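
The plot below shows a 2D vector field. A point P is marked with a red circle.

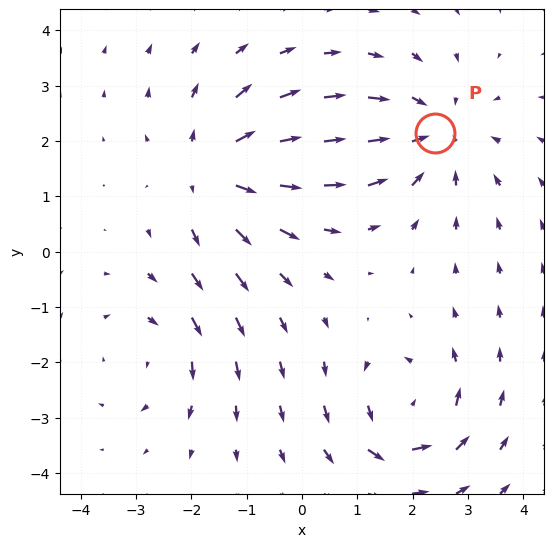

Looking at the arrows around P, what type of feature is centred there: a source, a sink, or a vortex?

sink

At P (2.4, 2.1) the arrows converge inward. Divergence about -4, curl ≈0 — negative divergence with near-zero curl is a sink.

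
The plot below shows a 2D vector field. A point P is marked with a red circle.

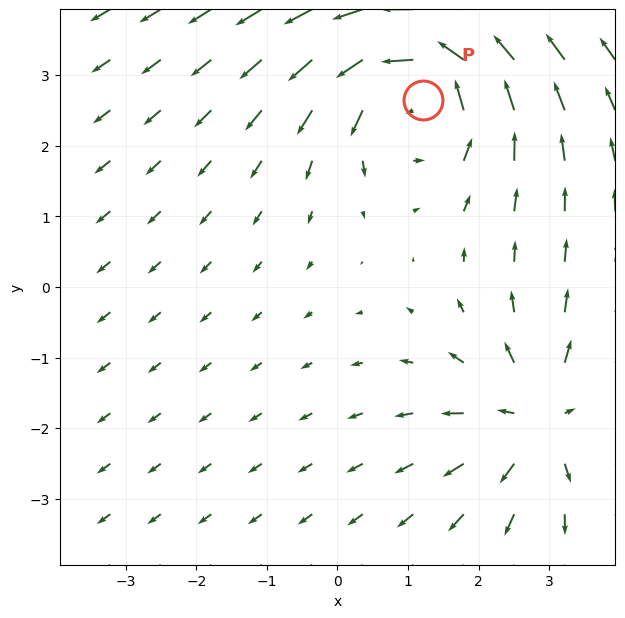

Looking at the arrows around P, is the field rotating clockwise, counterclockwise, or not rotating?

counterclockwise

Near P at (1.2, 2.7) the arrows circulate counterclockwise. The curl (z-component) there is about +4; positive curl means counterclockwise rotation.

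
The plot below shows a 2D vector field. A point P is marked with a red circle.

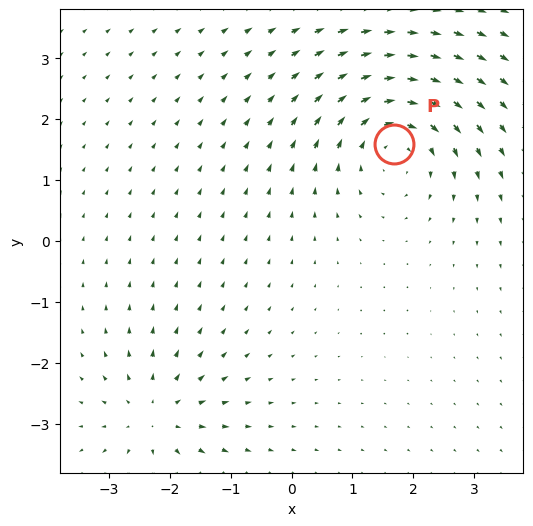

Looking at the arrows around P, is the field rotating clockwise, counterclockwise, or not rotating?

clockwise

Near P at (1.7, 1.6) the arrows circulate clockwise. The curl (z-component) there is about -4; negative curl means clockwise rotation.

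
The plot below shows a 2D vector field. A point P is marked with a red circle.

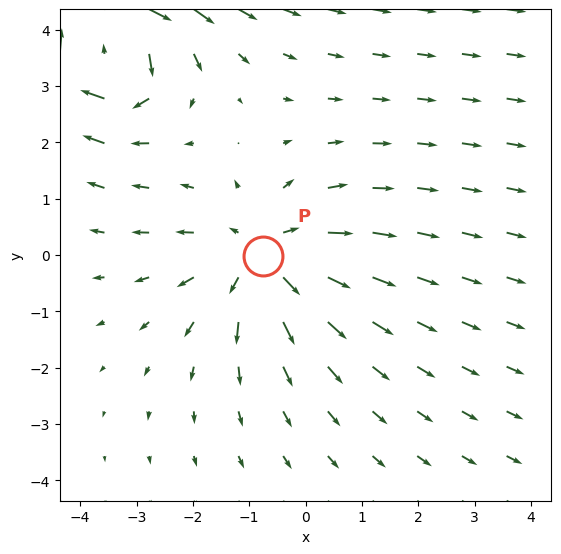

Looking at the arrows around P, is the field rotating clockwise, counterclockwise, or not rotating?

Near P at (-0.8, -0.0) the arrows show no circulation. The curl there is ≈0.

not rotating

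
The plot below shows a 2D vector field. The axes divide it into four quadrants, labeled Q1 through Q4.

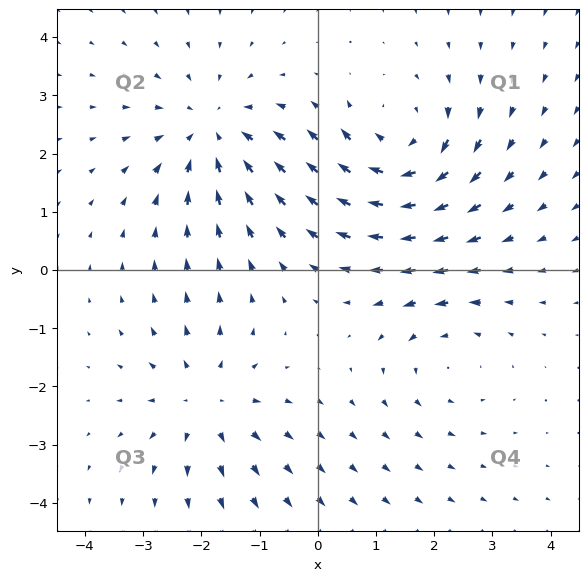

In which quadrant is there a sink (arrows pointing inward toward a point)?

Q2

The sink sits at approximately (-1.8, 2.4), which lies in quadrant Q2. The divergence there is about -3, negative as expected for a sink.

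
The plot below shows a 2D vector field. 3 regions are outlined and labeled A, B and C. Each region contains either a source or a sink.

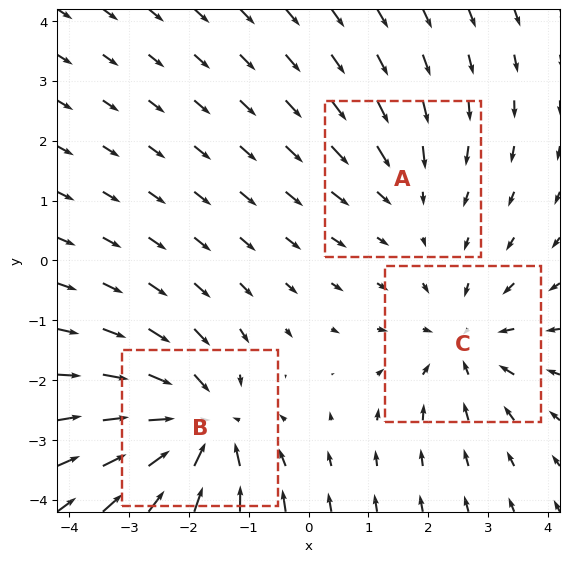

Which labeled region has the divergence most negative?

B

Divergence at each region's feature centre — A: about -2, B: about -4, C: about -3. Region B is most negative.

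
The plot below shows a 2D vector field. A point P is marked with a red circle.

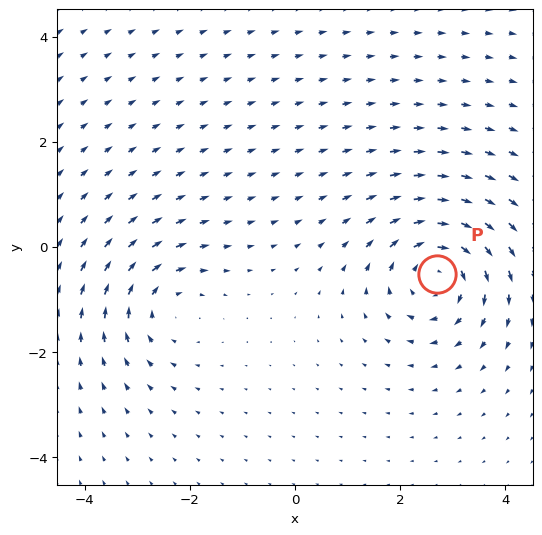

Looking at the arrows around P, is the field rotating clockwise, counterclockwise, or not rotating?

clockwise

Near P at (2.7, -0.5) the arrows circulate clockwise. The curl (z-component) there is about -5; negative curl means clockwise rotation.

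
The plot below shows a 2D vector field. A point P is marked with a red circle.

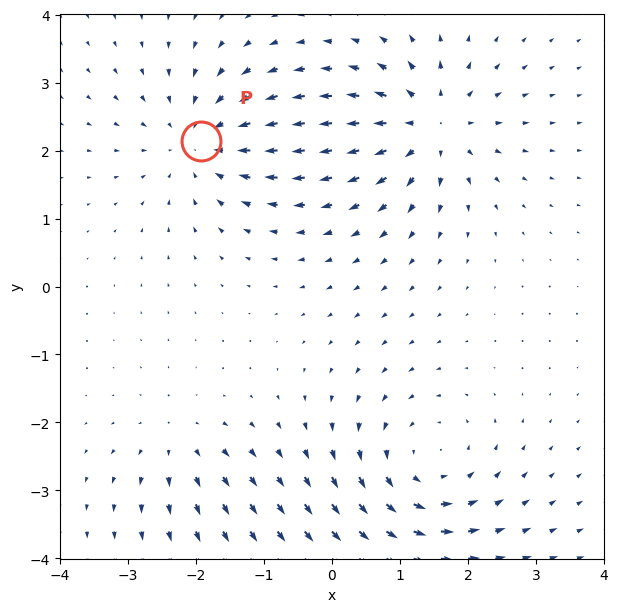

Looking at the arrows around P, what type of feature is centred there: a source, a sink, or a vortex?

sink

At P (-1.9, 2.1) the arrows converge inward. Divergence about -5, curl ≈0 — negative divergence with near-zero curl is a sink.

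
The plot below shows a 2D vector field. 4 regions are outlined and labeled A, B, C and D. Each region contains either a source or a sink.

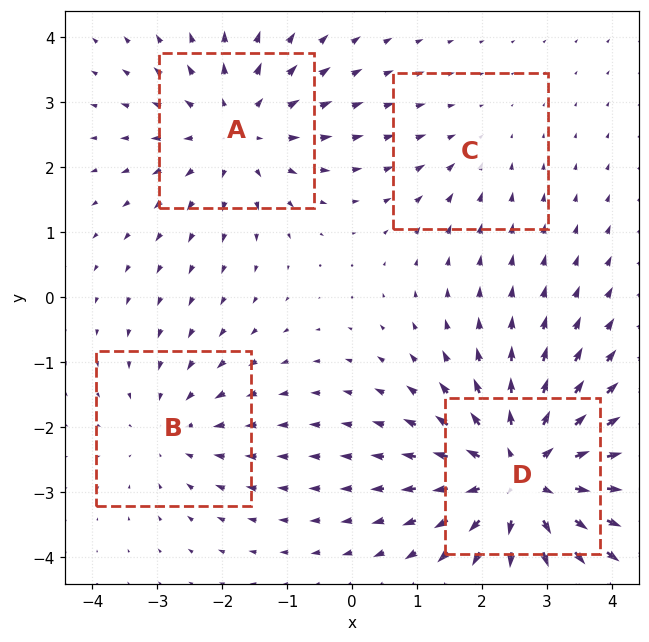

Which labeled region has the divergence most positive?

Divergence at each region's feature centre — A: about +4, B: about -3, C: about -2, D: about +6. Region D is most positive.

D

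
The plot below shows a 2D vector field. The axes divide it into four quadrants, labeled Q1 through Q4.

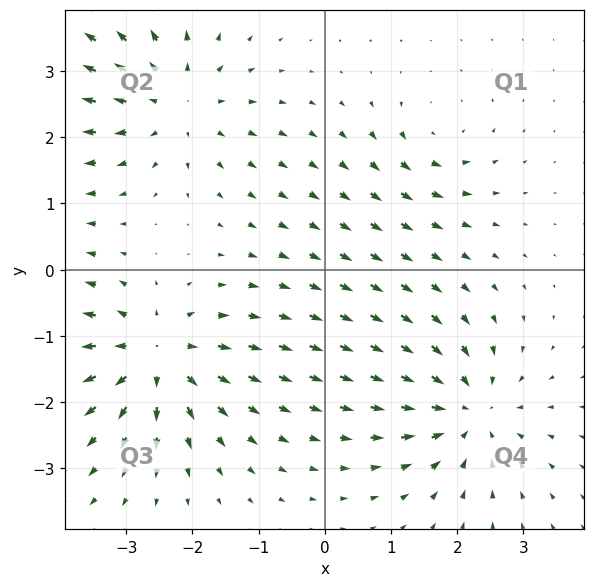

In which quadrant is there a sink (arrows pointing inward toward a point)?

Q4

The sink sits at approximately (2.2, -2.1), which lies in quadrant Q4. The divergence there is about -5, negative as expected for a sink.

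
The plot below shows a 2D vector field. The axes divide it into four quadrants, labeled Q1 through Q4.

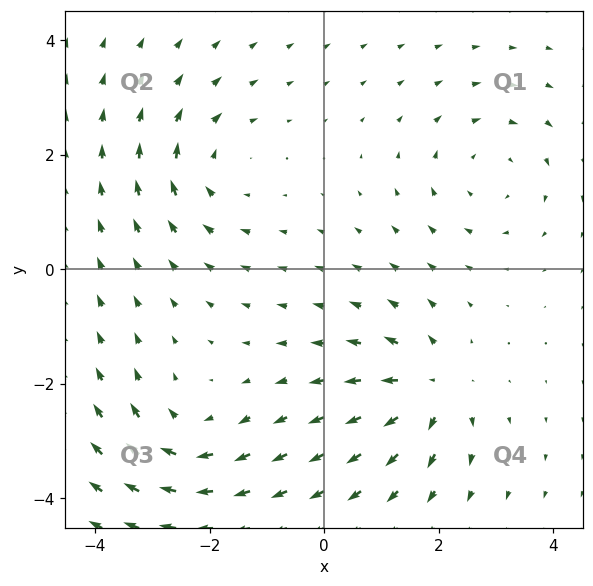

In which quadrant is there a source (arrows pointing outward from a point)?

The source sits at approximately (1.9, -2.1), which lies in quadrant Q4. The divergence there is about +7, positive as expected for a source.

Q4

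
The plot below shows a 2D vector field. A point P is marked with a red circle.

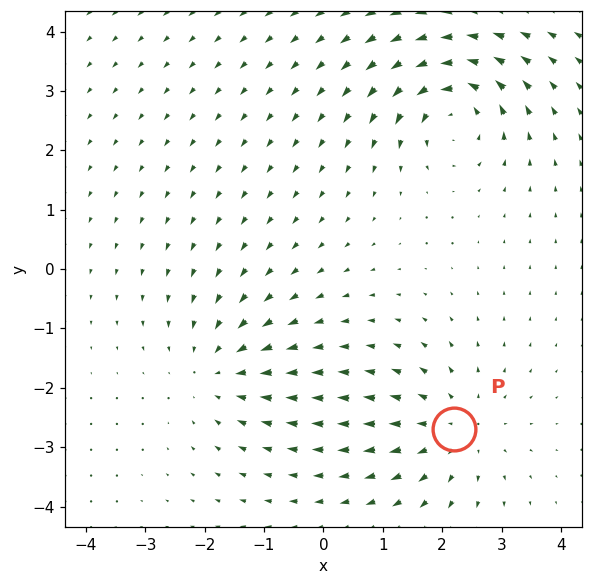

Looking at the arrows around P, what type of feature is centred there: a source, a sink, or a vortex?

At P (2.2, -2.7) the arrows spread outward. Divergence about +3, curl ≈0 — positive divergence with near-zero curl is a source.

source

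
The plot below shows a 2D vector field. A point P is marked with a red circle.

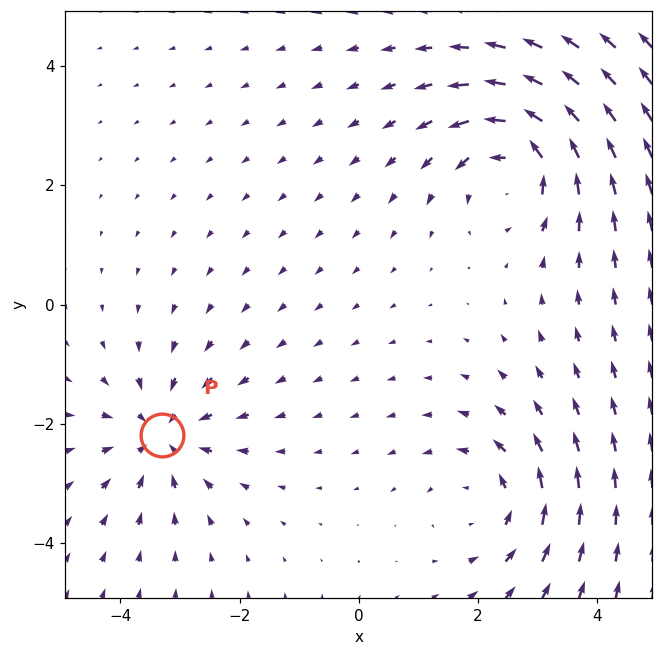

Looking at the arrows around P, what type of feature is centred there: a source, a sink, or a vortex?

sink

At P (-3.3, -2.2) the arrows converge inward. Divergence about -4, curl ≈0 — negative divergence with near-zero curl is a sink.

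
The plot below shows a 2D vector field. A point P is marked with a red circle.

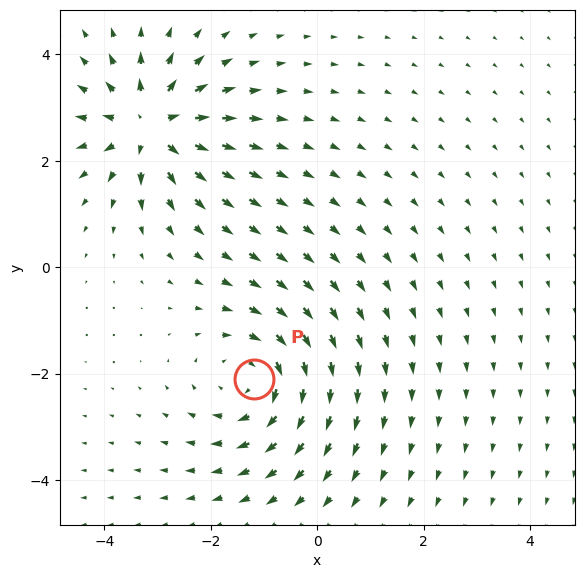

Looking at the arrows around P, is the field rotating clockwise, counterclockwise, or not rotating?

Near P at (-1.2, -2.1) the arrows circulate clockwise. The curl (z-component) there is about -3; negative curl means clockwise rotation.

clockwise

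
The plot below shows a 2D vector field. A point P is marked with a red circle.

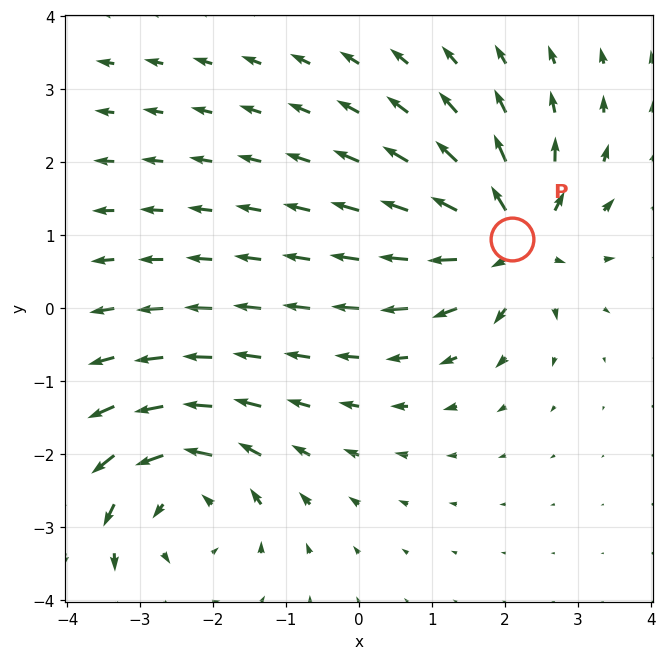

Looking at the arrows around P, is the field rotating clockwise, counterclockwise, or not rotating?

Near P at (2.1, 1.0) the arrows show no circulation. The curl there is ≈0.

not rotating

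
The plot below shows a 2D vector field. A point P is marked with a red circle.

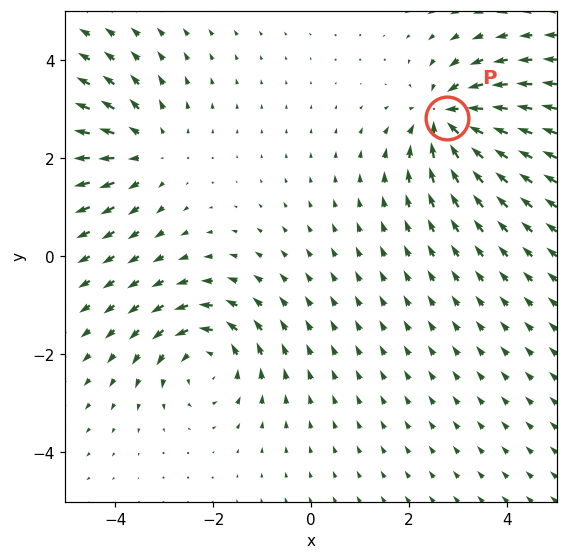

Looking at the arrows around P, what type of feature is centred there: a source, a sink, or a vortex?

sink

At P (2.8, 2.8) the arrows converge inward. Divergence about -4, curl ≈0 — negative divergence with near-zero curl is a sink.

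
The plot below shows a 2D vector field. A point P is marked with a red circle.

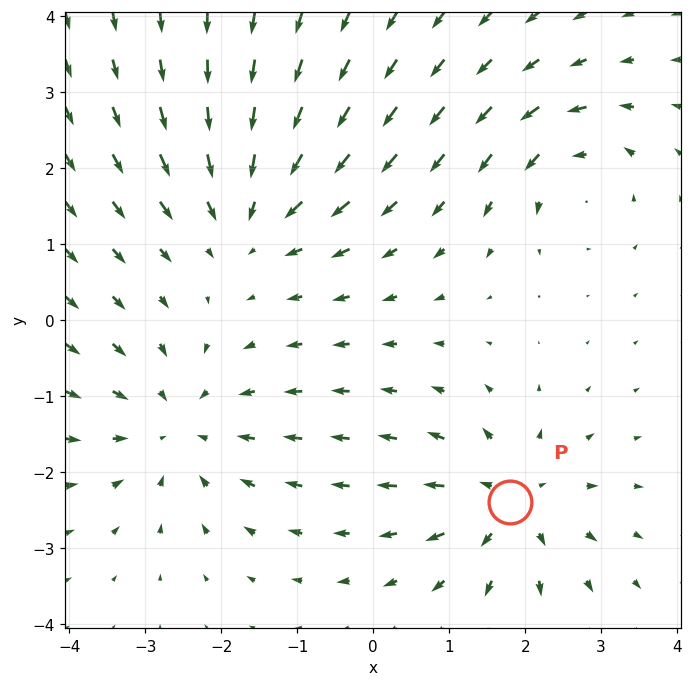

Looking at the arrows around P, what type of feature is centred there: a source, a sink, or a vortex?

At P (1.8, -2.4) the arrows spread outward. Divergence about +5, curl ≈0 — positive divergence with near-zero curl is a source.

source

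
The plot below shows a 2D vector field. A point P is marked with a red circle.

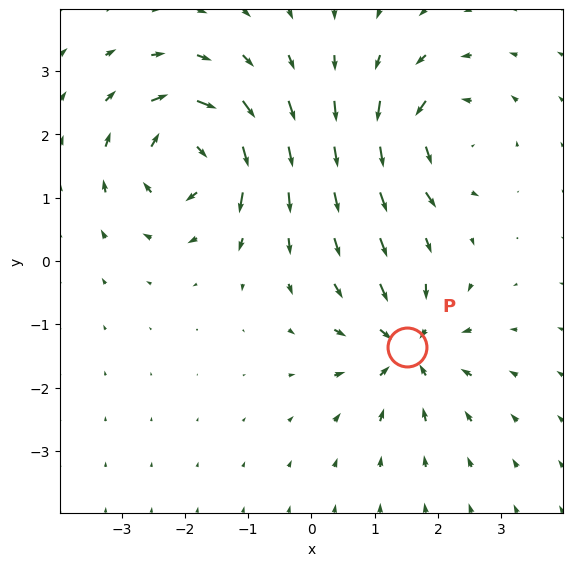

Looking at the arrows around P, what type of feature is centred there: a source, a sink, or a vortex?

sink

At P (1.5, -1.4) the arrows converge inward. Divergence about -4, curl ≈0 — negative divergence with near-zero curl is a sink.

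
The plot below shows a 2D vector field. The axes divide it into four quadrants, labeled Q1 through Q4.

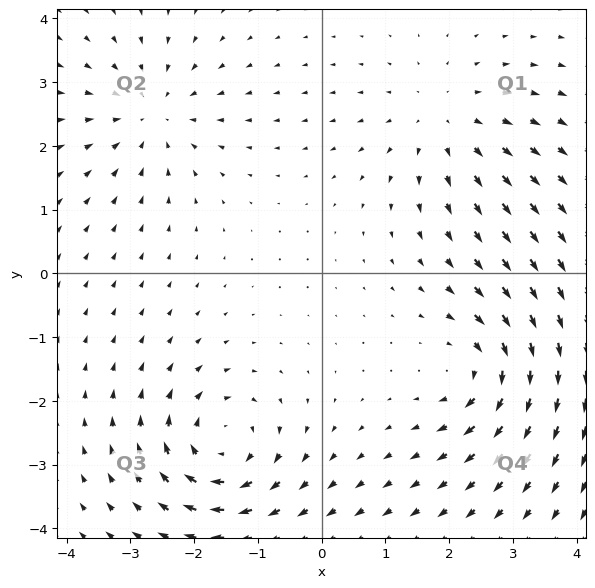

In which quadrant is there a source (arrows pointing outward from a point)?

The source sits at approximately (1.9, 2.4), which lies in quadrant Q1. The divergence there is about +4, positive as expected for a source.

Q1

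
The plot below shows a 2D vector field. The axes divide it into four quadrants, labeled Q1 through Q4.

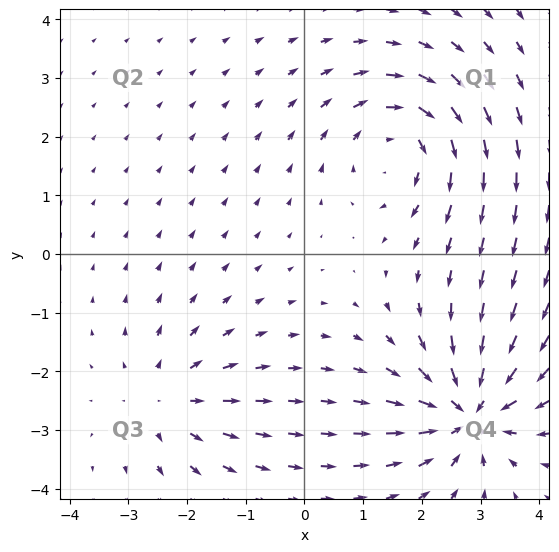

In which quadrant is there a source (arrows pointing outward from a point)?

Q3

The source sits at approximately (-2.4, -2.5), which lies in quadrant Q3. The divergence there is about +3, positive as expected for a source.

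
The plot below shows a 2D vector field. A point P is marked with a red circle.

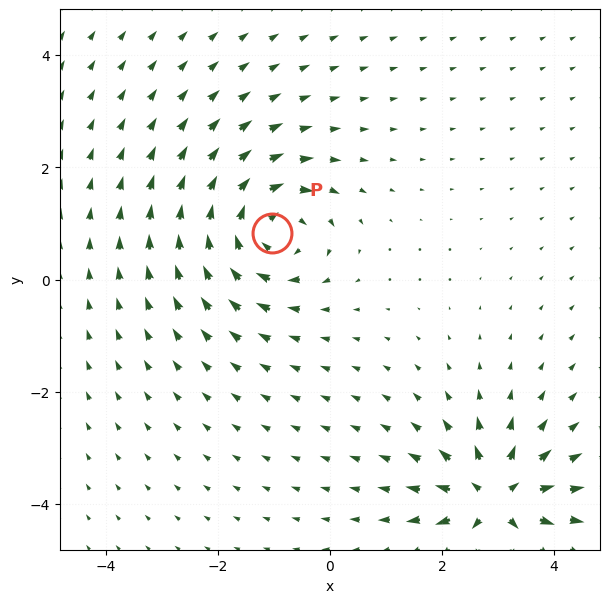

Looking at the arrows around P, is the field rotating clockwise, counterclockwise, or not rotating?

Near P at (-1.0, 0.8) the arrows circulate clockwise. The curl (z-component) there is about -5; negative curl means clockwise rotation.

clockwise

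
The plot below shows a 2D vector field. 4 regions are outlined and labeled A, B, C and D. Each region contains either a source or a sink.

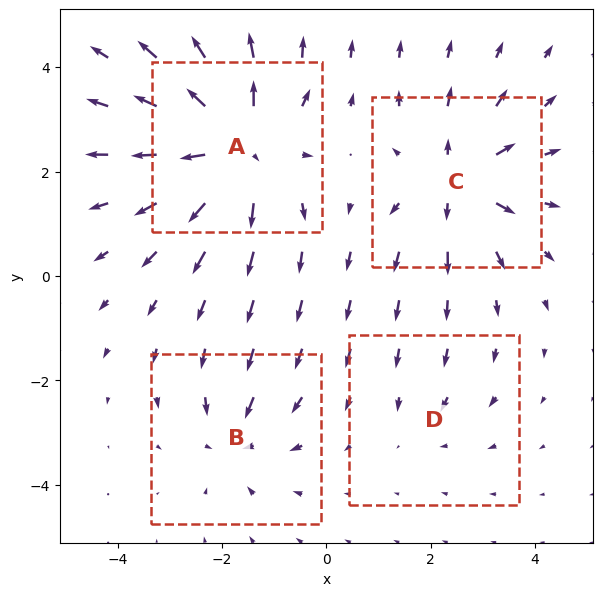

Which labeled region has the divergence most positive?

Divergence at each region's feature centre — A: about +8, B: about -4, C: about +6, D: about -2. Region A is most positive.

A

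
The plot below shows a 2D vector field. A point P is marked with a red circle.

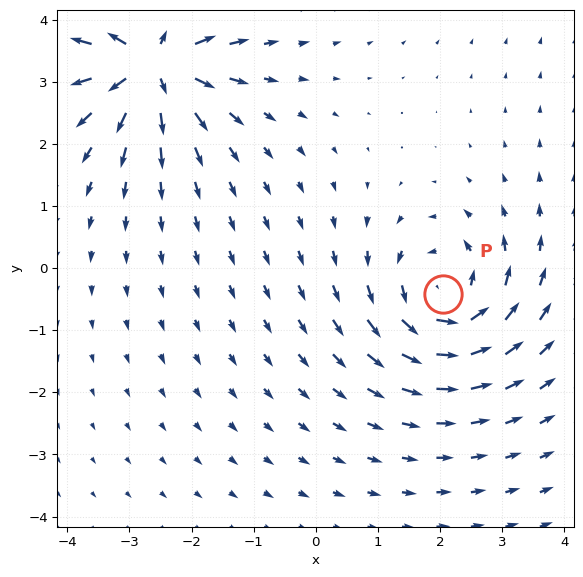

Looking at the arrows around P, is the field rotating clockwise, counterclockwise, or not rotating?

Near P at (2.1, -0.4) the arrows circulate counterclockwise. The curl (z-component) there is about +4; positive curl means counterclockwise rotation.

counterclockwise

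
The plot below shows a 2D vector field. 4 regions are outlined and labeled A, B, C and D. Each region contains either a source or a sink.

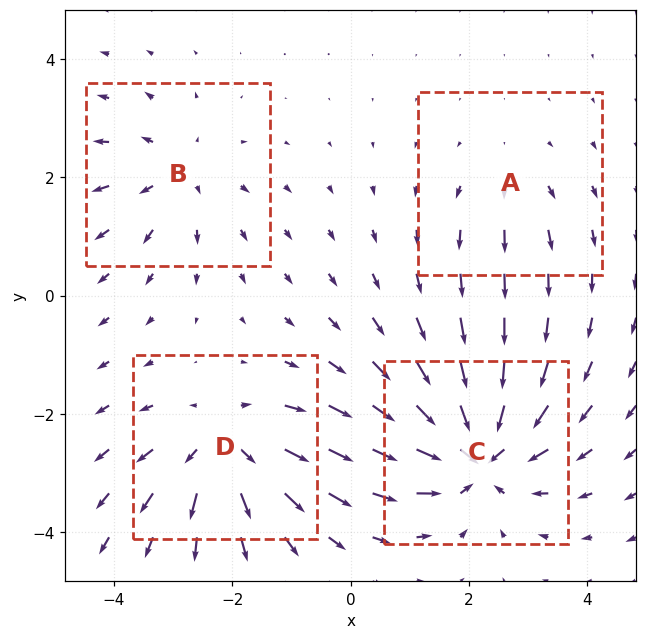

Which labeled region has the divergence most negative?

C

Divergence at each region's feature centre — A: about +2, B: about +4, C: about -7, D: about +5. Region C is most negative.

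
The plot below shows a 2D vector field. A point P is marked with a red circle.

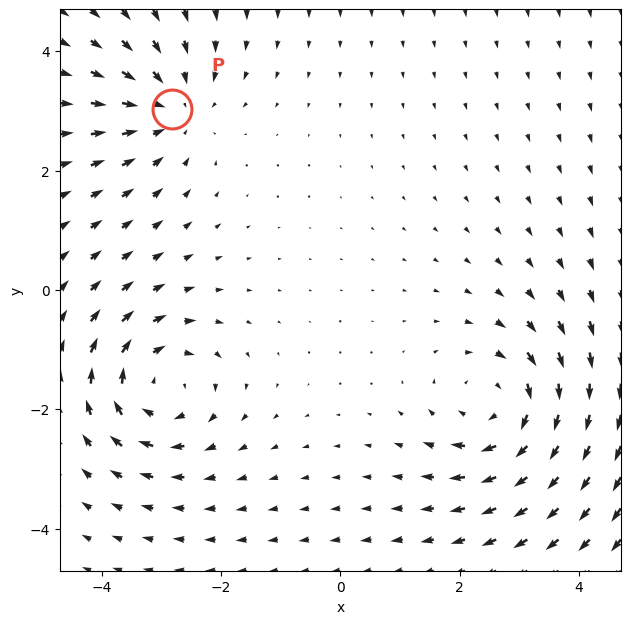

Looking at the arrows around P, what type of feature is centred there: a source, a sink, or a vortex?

sink

At P (-2.8, 3.0) the arrows converge inward. Divergence about -3, curl ≈0 — negative divergence with near-zero curl is a sink.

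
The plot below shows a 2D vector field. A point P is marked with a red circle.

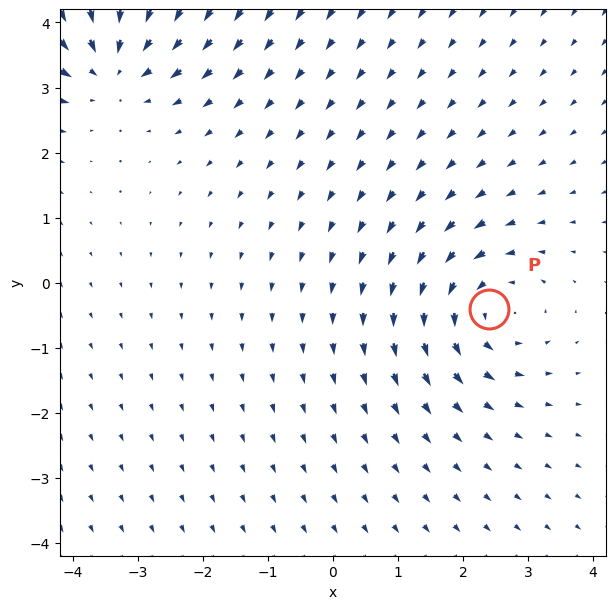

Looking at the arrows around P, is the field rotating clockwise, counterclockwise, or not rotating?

Near P at (2.4, -0.4) the arrows circulate counterclockwise. The curl (z-component) there is about +3; positive curl means counterclockwise rotation.

counterclockwise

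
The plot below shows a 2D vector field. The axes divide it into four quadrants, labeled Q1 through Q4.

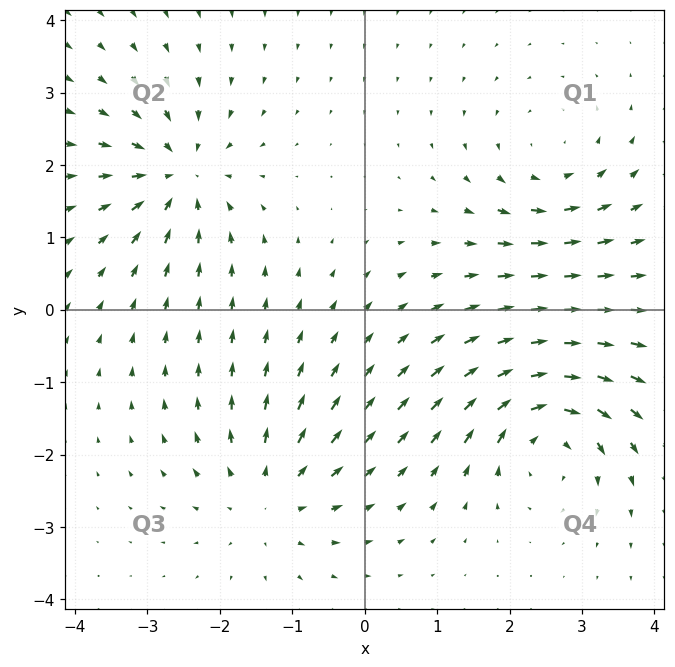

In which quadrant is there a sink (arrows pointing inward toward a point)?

Q2

The sink sits at approximately (-2.6, 1.9), which lies in quadrant Q2. The divergence there is about -6, negative as expected for a sink.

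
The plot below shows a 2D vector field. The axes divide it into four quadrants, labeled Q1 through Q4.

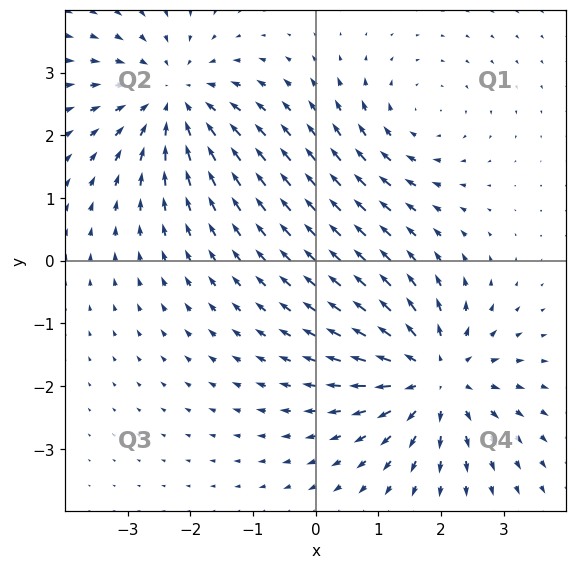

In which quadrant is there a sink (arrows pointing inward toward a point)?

Q2

The sink sits at approximately (-2.3, 2.6), which lies in quadrant Q2. The divergence there is about -4, negative as expected for a sink.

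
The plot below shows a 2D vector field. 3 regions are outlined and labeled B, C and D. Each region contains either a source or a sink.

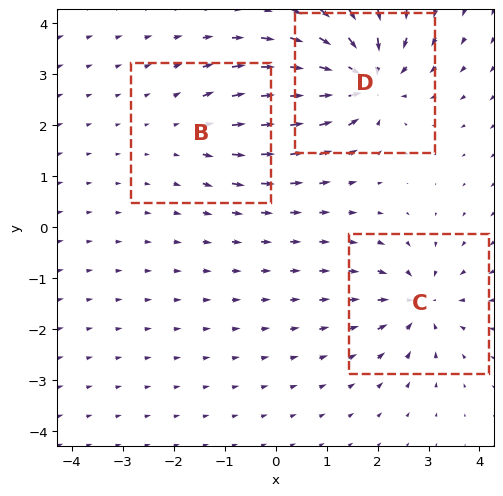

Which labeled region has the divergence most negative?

D

Divergence at each region's feature centre — B: about +2, C: about -4, D: about -6. Region D is most negative.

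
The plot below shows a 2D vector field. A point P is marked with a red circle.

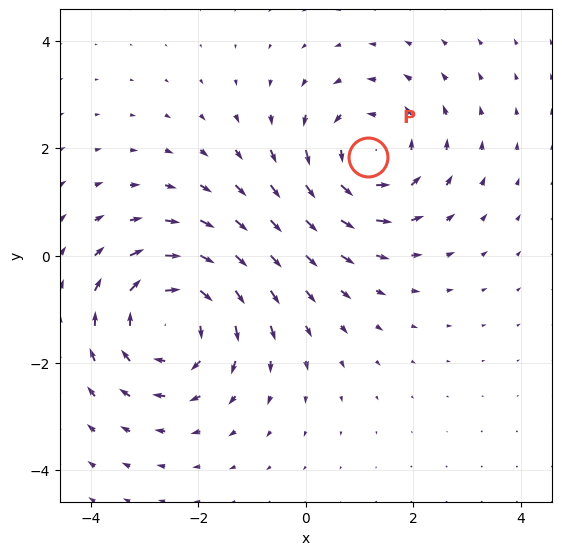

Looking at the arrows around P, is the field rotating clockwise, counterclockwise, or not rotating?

counterclockwise

Near P at (1.2, 1.8) the arrows circulate counterclockwise. The curl (z-component) there is about +3; positive curl means counterclockwise rotation.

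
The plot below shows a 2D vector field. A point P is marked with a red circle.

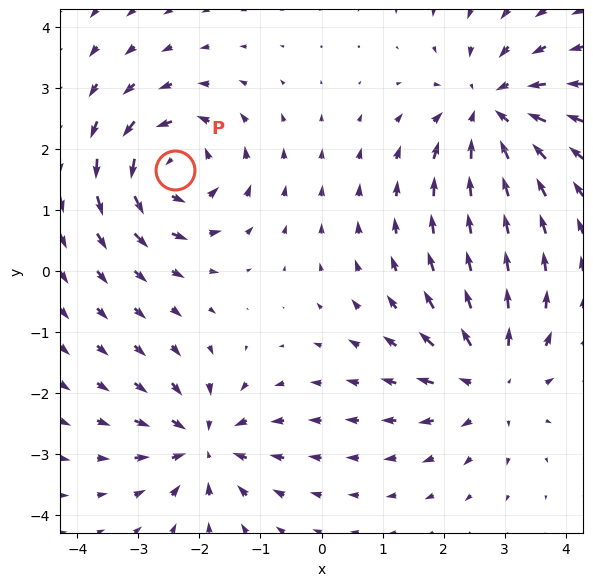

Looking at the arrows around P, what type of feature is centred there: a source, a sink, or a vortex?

At P (-2.4, 1.7) the arrows circulate counterclockwise. Divergence ≈0, curl about +6 — near-zero divergence with nonzero curl is a vortex.

vortex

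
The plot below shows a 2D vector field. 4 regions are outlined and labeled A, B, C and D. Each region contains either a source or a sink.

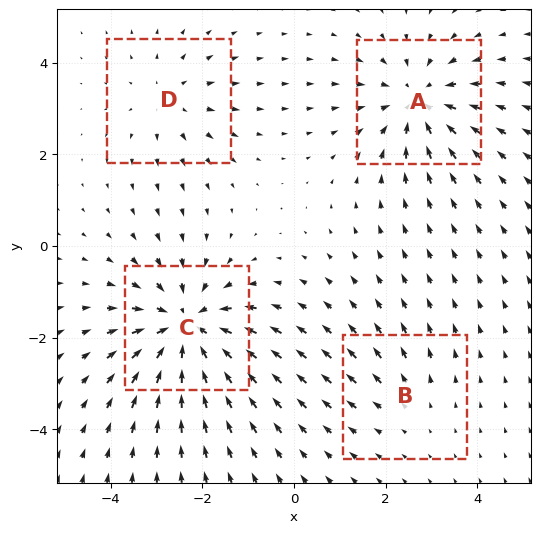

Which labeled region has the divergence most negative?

Divergence at each region's feature centre — A: about -4, B: about +2, C: about -6, D: about +3. Region C is most negative.

C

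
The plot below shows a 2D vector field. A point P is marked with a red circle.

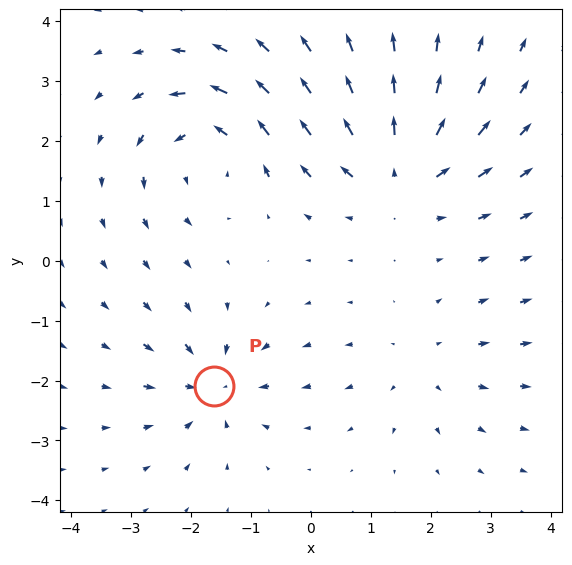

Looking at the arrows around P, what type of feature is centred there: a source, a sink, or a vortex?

At P (-1.6, -2.1) the arrows converge inward. Divergence about -5, curl ≈0 — negative divergence with near-zero curl is a sink.

sink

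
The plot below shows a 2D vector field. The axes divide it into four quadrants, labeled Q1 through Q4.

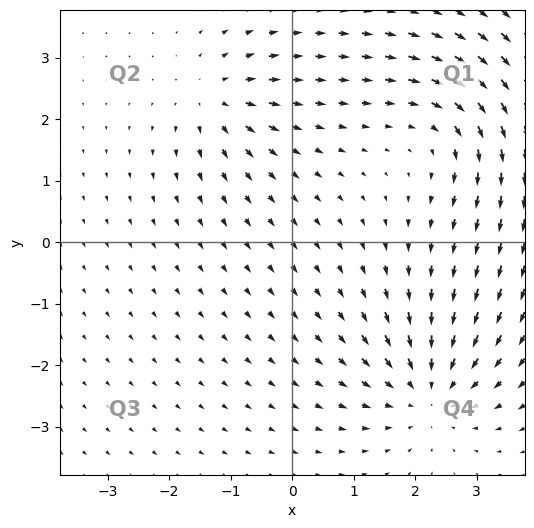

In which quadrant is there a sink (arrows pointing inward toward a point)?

Q4

The sink sits at approximately (2.2, -2.4), which lies in quadrant Q4. The divergence there is about -5, negative as expected for a sink.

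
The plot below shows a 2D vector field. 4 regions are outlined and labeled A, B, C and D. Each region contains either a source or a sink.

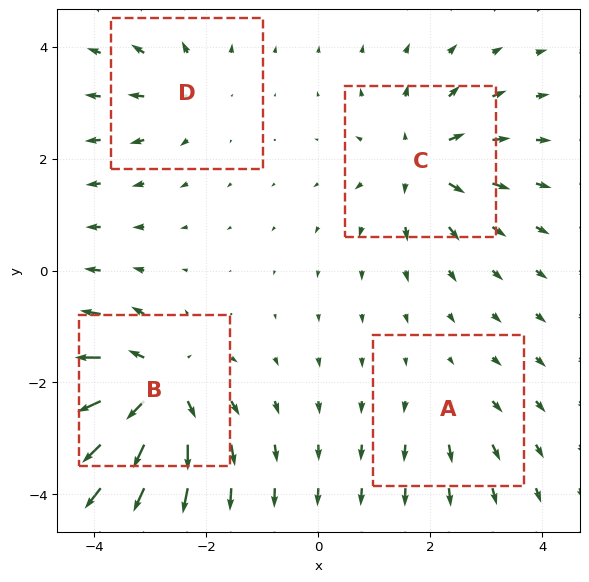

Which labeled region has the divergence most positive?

Divergence at each region's feature centre — A: about +2, B: about +8, C: about +6, D: about +4. Region B is most positive.

B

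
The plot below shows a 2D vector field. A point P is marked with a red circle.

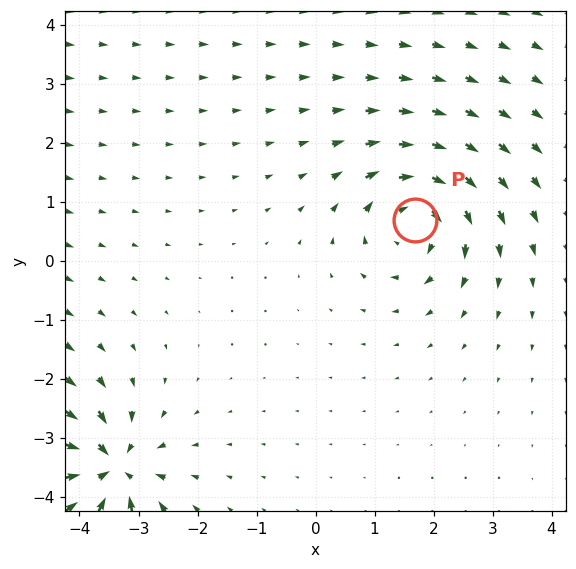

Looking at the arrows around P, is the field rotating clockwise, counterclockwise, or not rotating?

clockwise

Near P at (1.7, 0.7) the arrows circulate clockwise. The curl (z-component) there is about -5; negative curl means clockwise rotation.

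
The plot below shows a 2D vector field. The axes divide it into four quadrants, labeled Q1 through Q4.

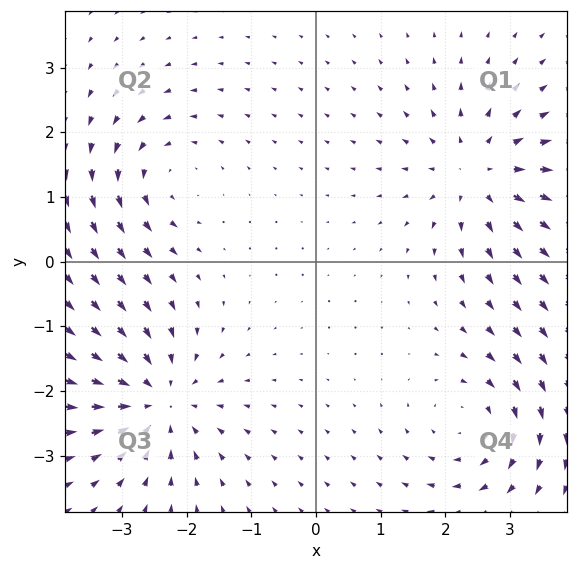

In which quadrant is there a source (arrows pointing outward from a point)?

Q1

The source sits at approximately (2.5, 1.4), which lies in quadrant Q1. The divergence there is about +5, positive as expected for a source.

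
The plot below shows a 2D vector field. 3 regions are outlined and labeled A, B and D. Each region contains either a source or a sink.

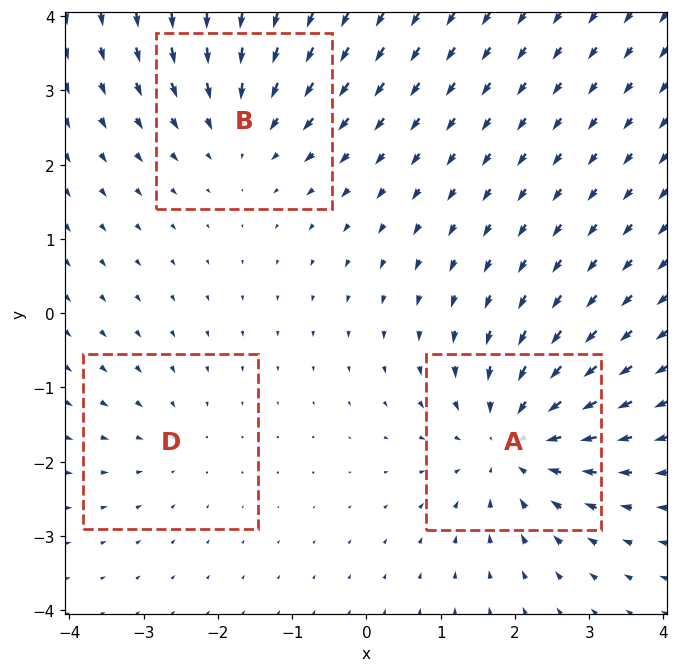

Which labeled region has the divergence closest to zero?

D

Divergence at each region's feature centre — A: about -4, B: about -3, D: about -2. Region D is closest to zero.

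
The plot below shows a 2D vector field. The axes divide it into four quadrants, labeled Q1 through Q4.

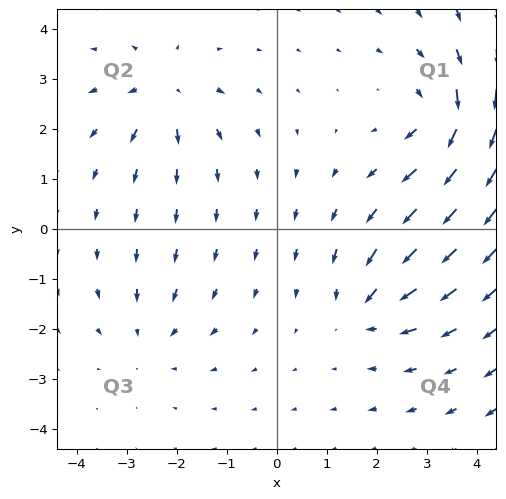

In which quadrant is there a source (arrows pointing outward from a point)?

The source sits at approximately (-2.2, 2.7), which lies in quadrant Q2. The divergence there is about +4, positive as expected for a source.

Q2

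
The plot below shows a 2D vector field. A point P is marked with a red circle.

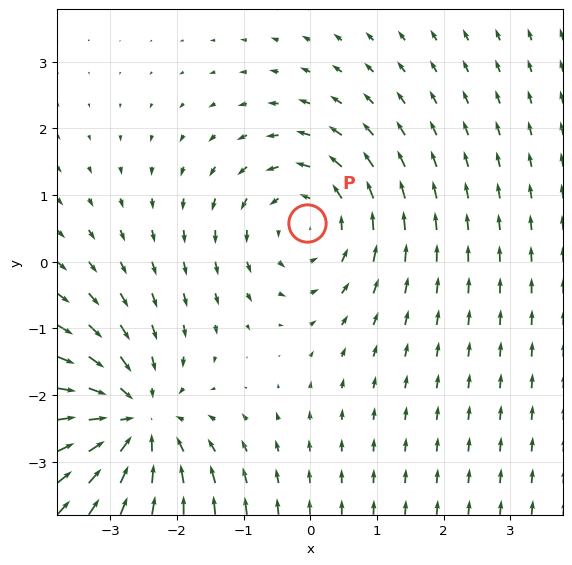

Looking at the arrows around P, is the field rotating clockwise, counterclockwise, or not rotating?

counterclockwise

Near P at (-0.0, 0.6) the arrows circulate counterclockwise. The curl (z-component) there is about +3; positive curl means counterclockwise rotation.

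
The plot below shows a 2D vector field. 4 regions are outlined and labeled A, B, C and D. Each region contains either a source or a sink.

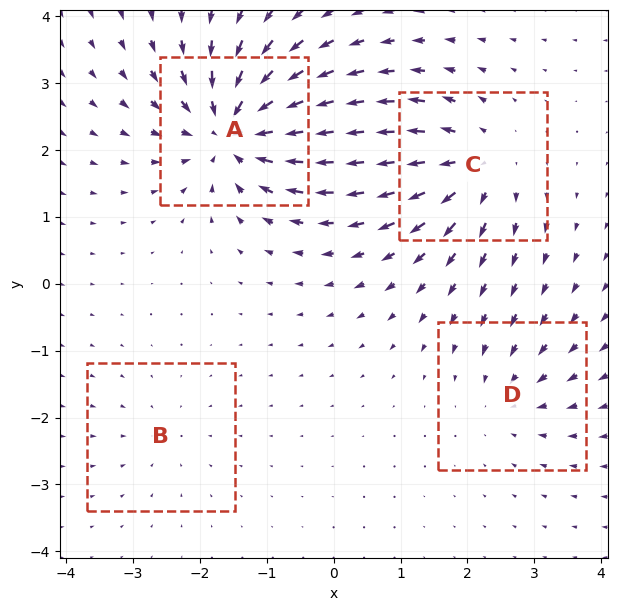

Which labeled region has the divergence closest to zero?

B

Divergence at each region's feature centre — A: about -9, B: about -3, C: about +6, D: about -4. Region B is closest to zero.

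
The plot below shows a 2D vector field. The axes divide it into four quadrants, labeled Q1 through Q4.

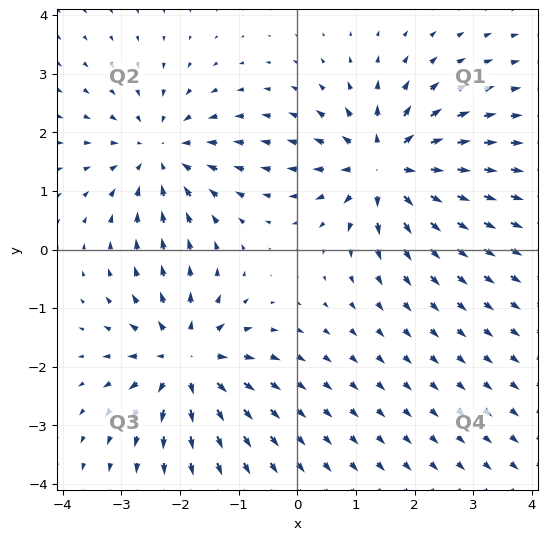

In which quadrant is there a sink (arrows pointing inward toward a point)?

The sink sits at approximately (-2.3, 1.6), which lies in quadrant Q2. The divergence there is about -4, negative as expected for a sink.

Q2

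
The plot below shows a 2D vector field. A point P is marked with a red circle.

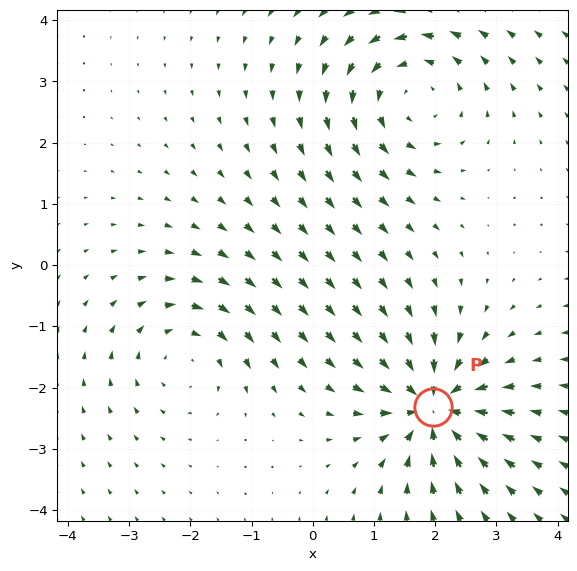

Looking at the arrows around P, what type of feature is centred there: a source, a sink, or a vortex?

sink

At P (2.0, -2.3) the arrows converge inward. Divergence about -5, curl ≈0 — negative divergence with near-zero curl is a sink.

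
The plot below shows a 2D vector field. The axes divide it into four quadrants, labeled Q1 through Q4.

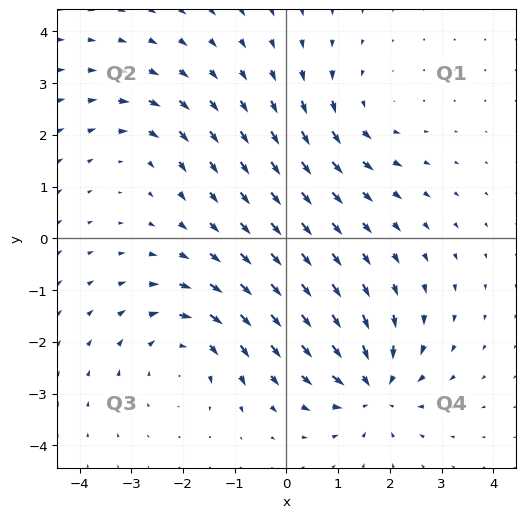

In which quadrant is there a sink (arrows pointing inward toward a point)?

Q4

The sink sits at approximately (1.7, -2.9), which lies in quadrant Q4. The divergence there is about -6, negative as expected for a sink.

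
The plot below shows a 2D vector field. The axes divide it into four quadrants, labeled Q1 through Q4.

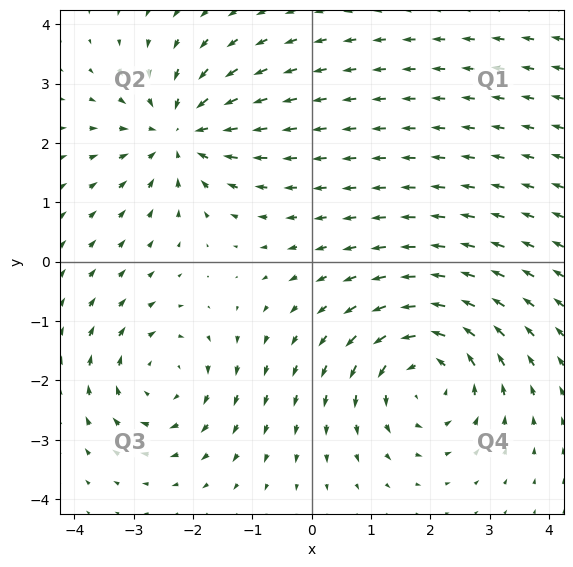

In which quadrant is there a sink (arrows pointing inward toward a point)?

The sink sits at approximately (-2.2, 2.2), which lies in quadrant Q2. The divergence there is about -4, negative as expected for a sink.

Q2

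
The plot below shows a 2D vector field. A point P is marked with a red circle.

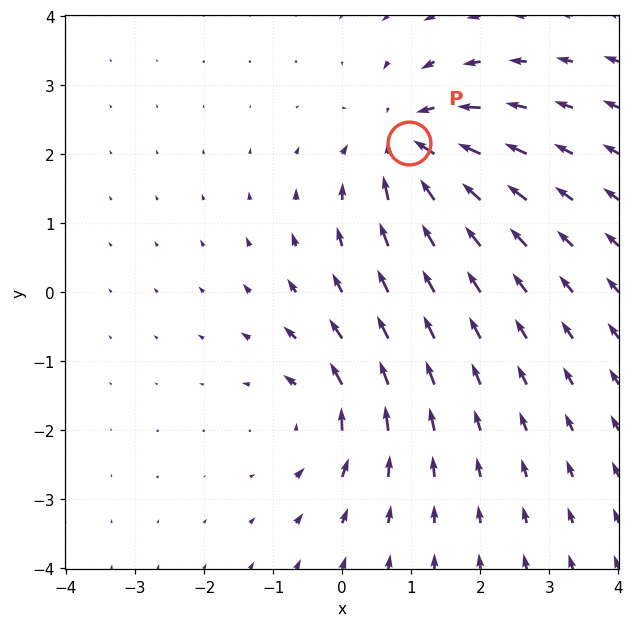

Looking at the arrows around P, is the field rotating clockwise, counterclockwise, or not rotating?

not rotating

Near P at (1.0, 2.2) the arrows show no circulation. The curl there is ≈0.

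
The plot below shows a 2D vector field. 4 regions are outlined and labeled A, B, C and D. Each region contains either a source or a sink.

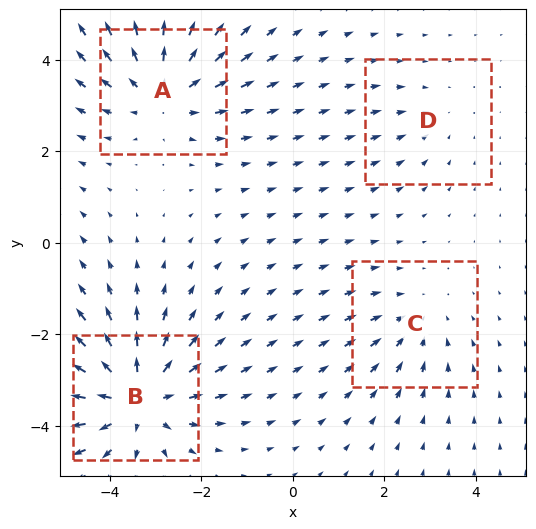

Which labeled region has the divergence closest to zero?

Divergence at each region's feature centre — A: about +4, B: about +6, C: about -3, D: about -2. Region D is closest to zero.

D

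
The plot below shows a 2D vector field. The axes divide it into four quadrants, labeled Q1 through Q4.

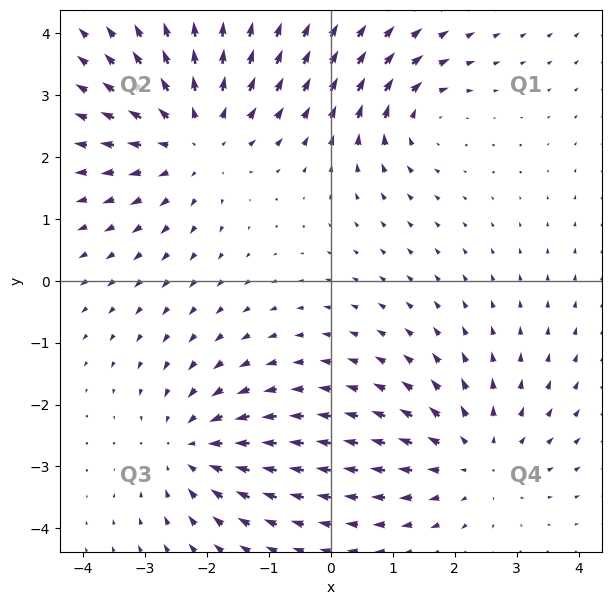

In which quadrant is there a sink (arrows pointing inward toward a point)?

The sink sits at approximately (-2.2, -2.7), which lies in quadrant Q3. The divergence there is about -4, negative as expected for a sink.

Q3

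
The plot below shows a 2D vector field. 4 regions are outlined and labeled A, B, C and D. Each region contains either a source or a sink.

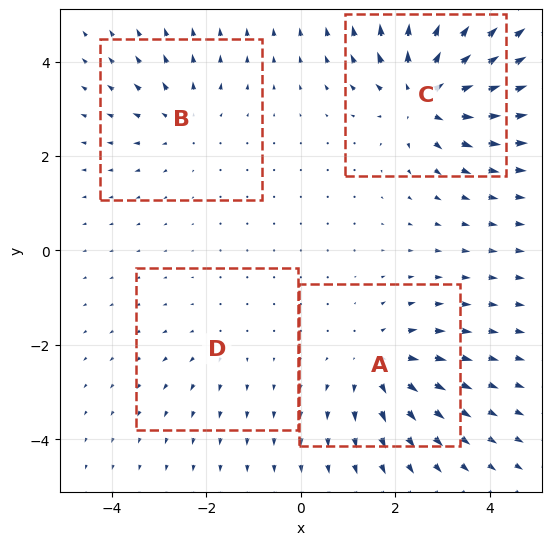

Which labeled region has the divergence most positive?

Divergence at each region's feature centre — A: about +5, B: about +3, C: about +7, D: about +2. Region C is most positive.

C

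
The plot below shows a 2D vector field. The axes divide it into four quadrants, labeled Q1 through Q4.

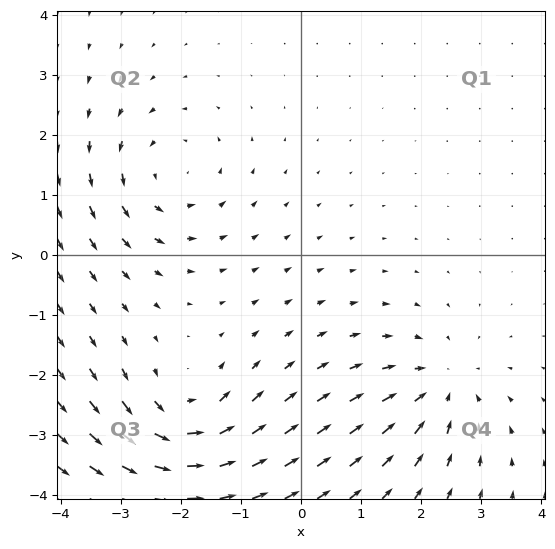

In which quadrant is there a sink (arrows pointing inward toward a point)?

The sink sits at approximately (2.3, -2.2), which lies in quadrant Q4. The divergence there is about -5, negative as expected for a sink.

Q4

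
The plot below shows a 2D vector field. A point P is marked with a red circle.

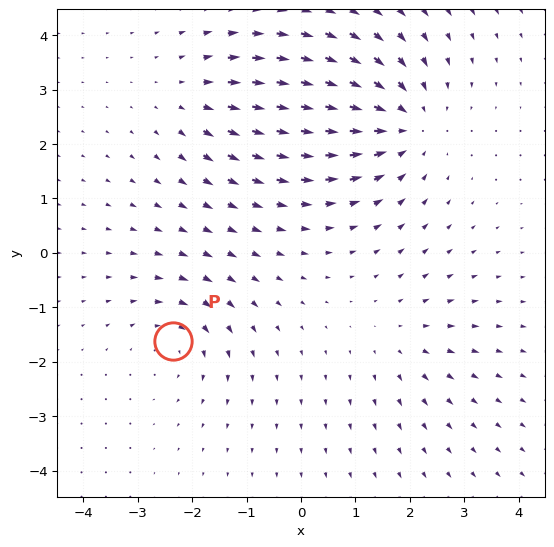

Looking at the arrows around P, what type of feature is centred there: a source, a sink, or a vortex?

At P (-2.3, -1.6) the arrows circulate clockwise. Divergence ≈0, curl about -3 — near-zero divergence with nonzero curl is a vortex.

vortex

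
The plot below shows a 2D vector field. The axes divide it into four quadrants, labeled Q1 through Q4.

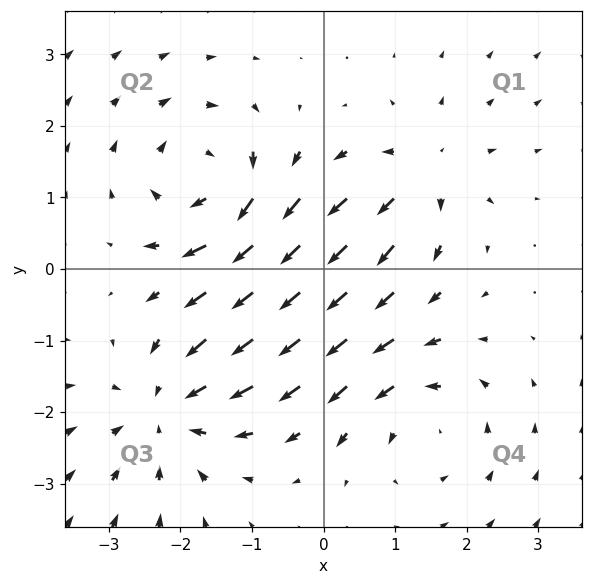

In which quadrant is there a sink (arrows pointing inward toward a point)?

The sink sits at approximately (-2.2, -2.0), which lies in quadrant Q3. The divergence there is about -4, negative as expected for a sink.

Q3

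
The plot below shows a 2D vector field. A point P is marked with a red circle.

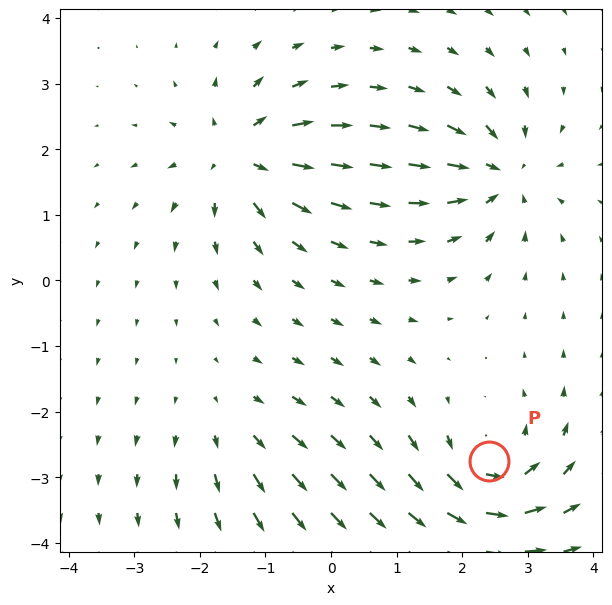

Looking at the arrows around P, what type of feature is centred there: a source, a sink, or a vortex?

At P (2.4, -2.8) the arrows circulate counterclockwise. Divergence ≈0, curl about +7 — near-zero divergence with nonzero curl is a vortex.

vortex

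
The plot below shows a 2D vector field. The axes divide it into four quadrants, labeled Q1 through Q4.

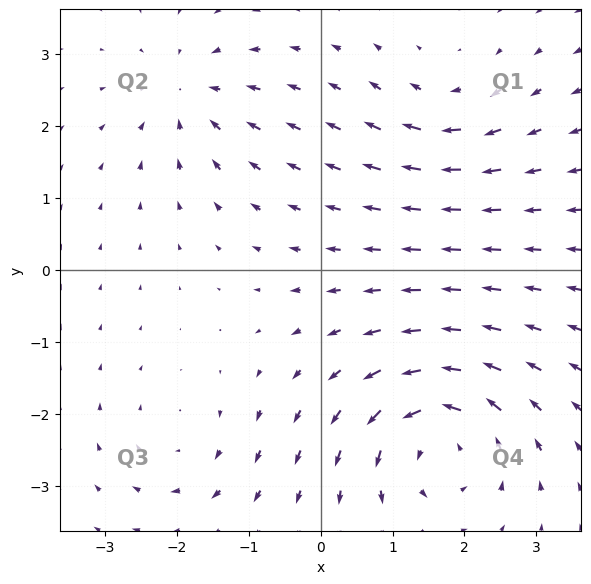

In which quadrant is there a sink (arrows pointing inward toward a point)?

The sink sits at approximately (-1.8, 2.4), which lies in quadrant Q2. The divergence there is about -4, negative as expected for a sink.

Q2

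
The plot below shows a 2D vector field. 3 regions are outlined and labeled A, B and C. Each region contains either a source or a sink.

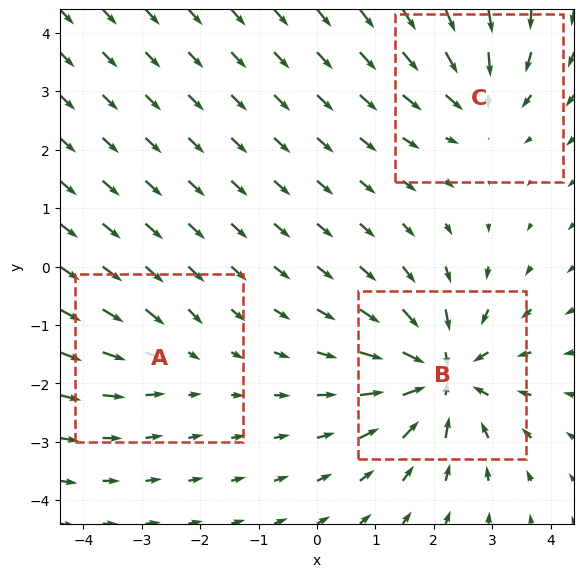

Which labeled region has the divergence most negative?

B

Divergence at each region's feature centre — A: about -2, B: about -6, C: about -3. Region B is most negative.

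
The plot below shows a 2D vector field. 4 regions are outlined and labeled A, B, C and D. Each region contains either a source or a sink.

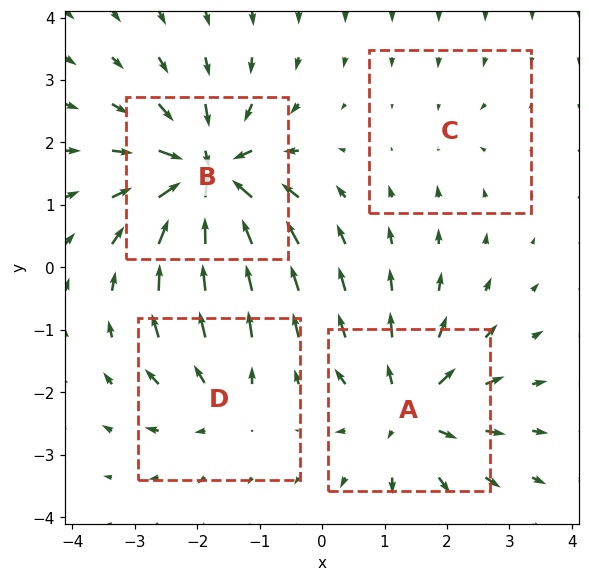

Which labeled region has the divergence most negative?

B

Divergence at each region's feature centre — A: about +7, B: about -9, C: about -2, D: about +4. Region B is most negative.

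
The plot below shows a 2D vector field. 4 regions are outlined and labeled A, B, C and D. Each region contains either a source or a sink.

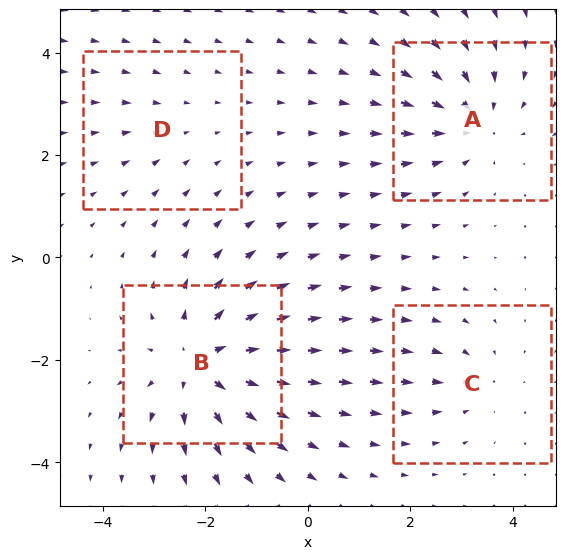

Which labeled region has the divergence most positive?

Divergence at each region's feature centre — A: about -5, B: about +6, C: about -3, D: about -2. Region B is most positive.

B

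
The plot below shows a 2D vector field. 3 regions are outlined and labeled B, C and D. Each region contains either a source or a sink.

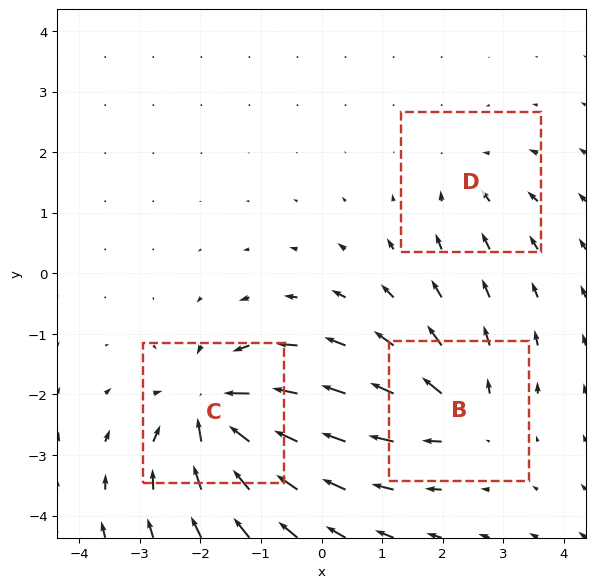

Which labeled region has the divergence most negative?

Divergence at each region's feature centre — B: about +4, C: about -6, D: about -2. Region C is most negative.

C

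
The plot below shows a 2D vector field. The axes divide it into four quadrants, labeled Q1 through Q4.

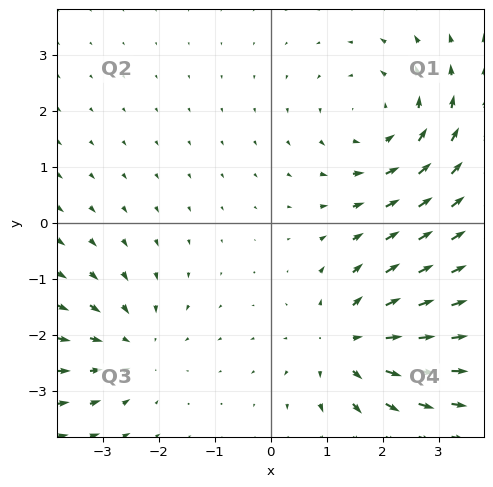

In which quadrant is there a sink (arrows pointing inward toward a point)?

The sink sits at approximately (-2.5, -2.2), which lies in quadrant Q3. The divergence there is about -3, negative as expected for a sink.

Q3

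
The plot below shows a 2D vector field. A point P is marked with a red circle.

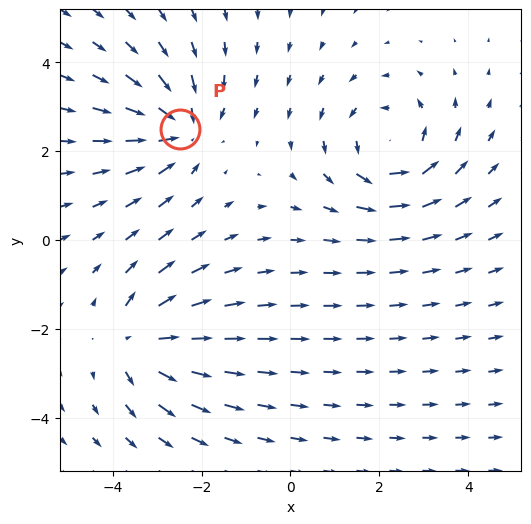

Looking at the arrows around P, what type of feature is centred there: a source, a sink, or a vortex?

sink

At P (-2.5, 2.5) the arrows converge inward. Divergence about -4, curl ≈0 — negative divergence with near-zero curl is a sink.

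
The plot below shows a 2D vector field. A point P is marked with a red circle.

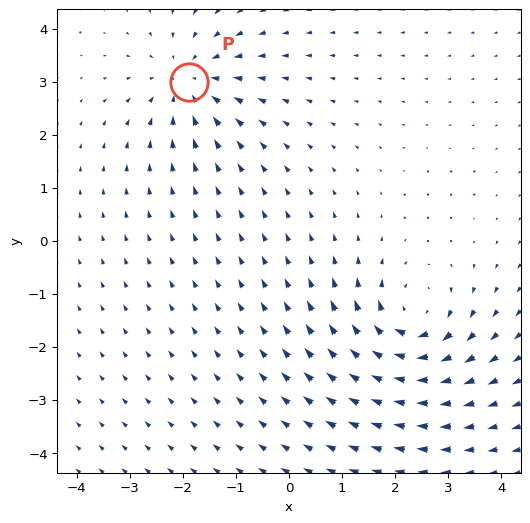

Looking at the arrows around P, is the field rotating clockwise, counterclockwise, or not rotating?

not rotating

Near P at (-1.9, 3.0) the arrows show no circulation. The curl there is ≈0.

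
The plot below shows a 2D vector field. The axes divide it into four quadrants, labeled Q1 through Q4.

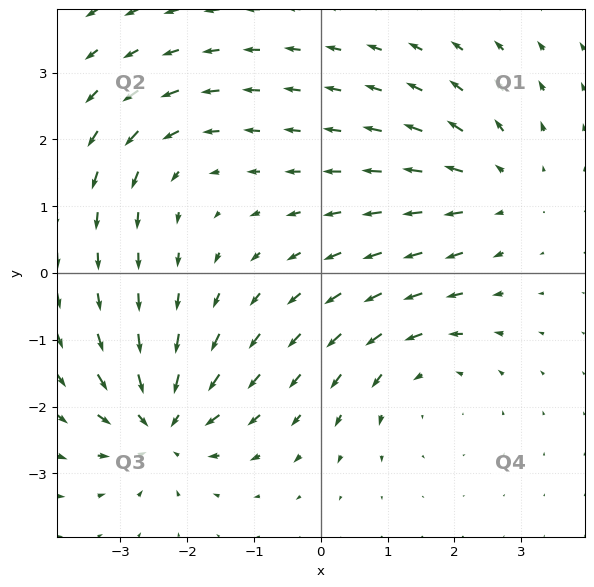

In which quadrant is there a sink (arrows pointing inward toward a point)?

Q3

The sink sits at approximately (-2.4, -2.3), which lies in quadrant Q3. The divergence there is about -6, negative as expected for a sink.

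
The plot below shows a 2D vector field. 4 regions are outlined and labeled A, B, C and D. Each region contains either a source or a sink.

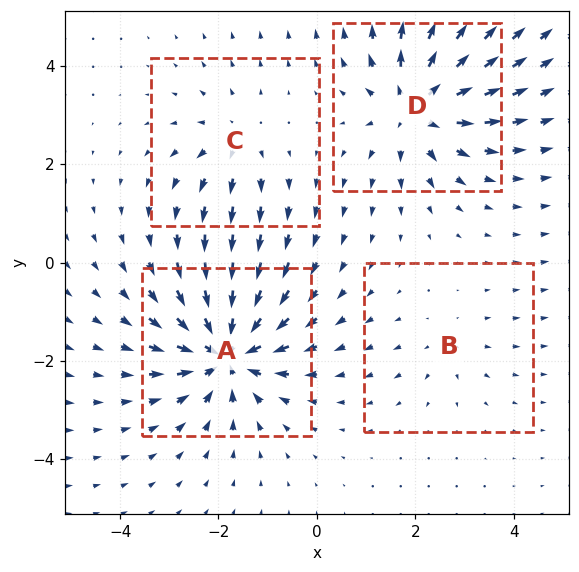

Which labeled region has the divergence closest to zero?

Divergence at each region's feature centre — A: about -7, B: about +2, C: about +3, D: about +6. Region B is closest to zero.

B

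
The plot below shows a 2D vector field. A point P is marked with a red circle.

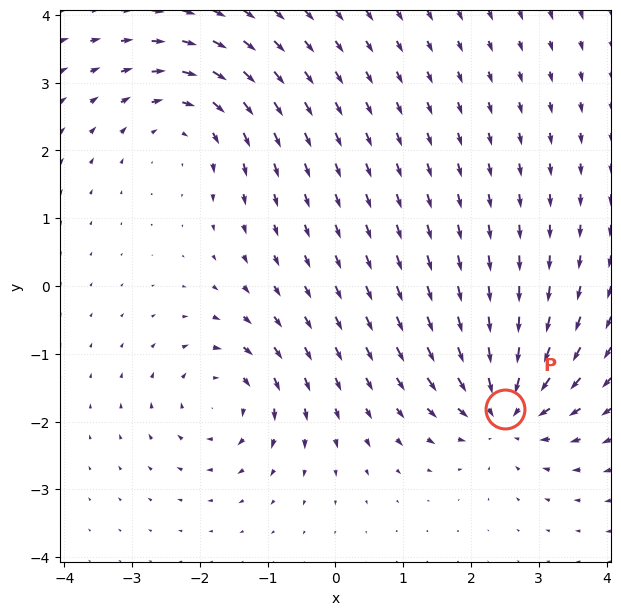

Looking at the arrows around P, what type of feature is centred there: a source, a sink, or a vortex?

sink

At P (2.5, -1.8) the arrows converge inward. Divergence about -5, curl ≈0 — negative divergence with near-zero curl is a sink.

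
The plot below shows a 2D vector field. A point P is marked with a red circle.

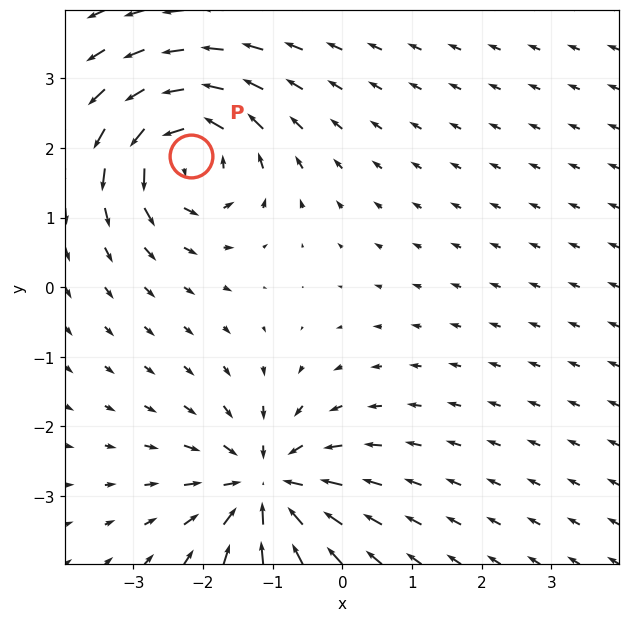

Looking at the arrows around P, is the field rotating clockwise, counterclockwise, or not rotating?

counterclockwise

Near P at (-2.2, 1.9) the arrows circulate counterclockwise. The curl (z-component) there is about +7; positive curl means counterclockwise rotation.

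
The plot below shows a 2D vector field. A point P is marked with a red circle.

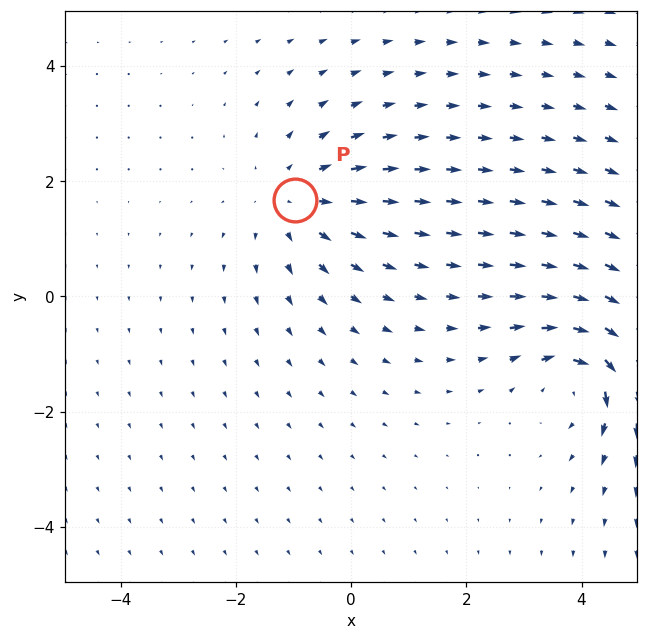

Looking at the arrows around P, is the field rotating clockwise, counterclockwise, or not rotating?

not rotating

Near P at (-1.0, 1.7) the arrows show no circulation. The curl there is ≈0.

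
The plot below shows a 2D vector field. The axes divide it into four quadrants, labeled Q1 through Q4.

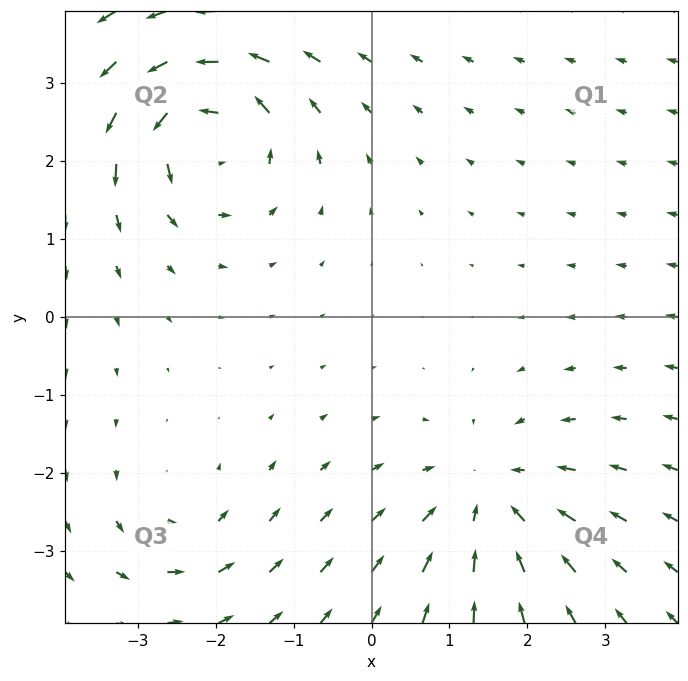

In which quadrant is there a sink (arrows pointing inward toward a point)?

The sink sits at approximately (1.5, -2.3), which lies in quadrant Q4. The divergence there is about -4, negative as expected for a sink.

Q4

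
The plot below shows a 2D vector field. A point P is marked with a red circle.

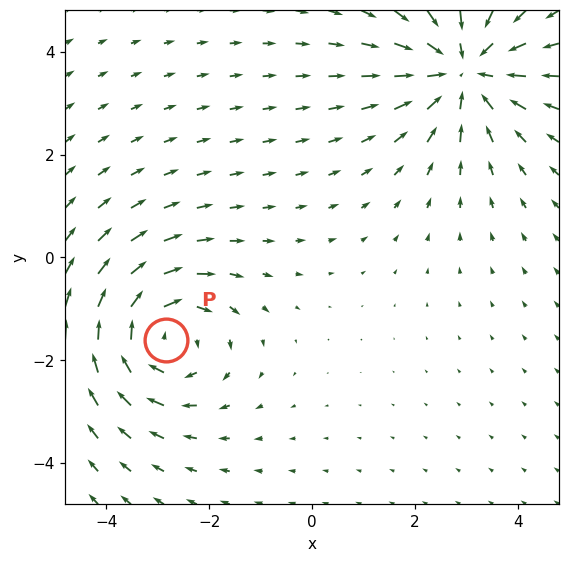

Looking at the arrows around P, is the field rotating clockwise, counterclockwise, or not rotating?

clockwise

Near P at (-2.8, -1.6) the arrows circulate clockwise. The curl (z-component) there is about -4; negative curl means clockwise rotation.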